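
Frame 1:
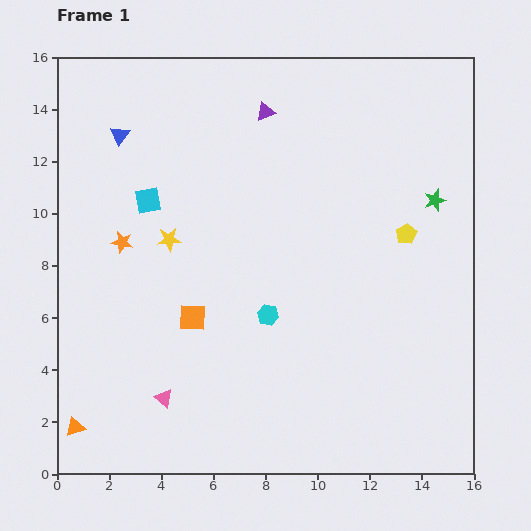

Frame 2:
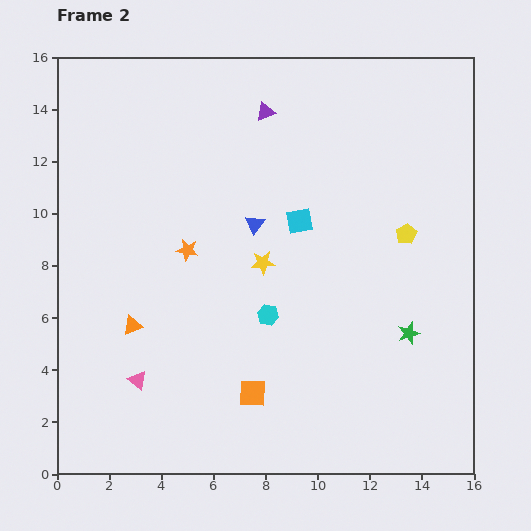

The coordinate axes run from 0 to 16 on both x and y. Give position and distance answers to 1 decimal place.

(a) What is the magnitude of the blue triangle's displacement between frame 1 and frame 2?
6.2

The blue triangle moved from (2.4, 13.0) to (7.6, 9.6), a distance of √(5.2² + 3.4²) ≈ 6.2.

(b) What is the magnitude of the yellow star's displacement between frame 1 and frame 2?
3.7

The yellow star moved from (4.3, 9.0) to (7.9, 8.1), a distance of √(3.6² + 0.9²) ≈ 3.7.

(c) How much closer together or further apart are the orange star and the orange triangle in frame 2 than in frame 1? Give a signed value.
-3.7

Distance in frame 1: 7.3. Distance in frame 2: 3.6.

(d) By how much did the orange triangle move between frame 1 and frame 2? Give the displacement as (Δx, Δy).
(2.2, 3.9)

The orange triangle was at (0.7, 1.8) in frame 1 and (2.9, 5.7) in frame 2.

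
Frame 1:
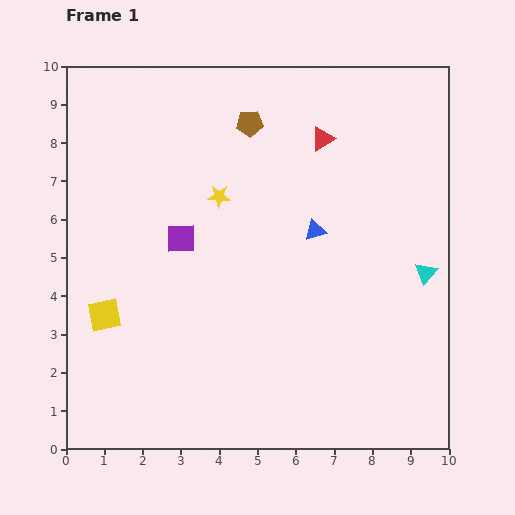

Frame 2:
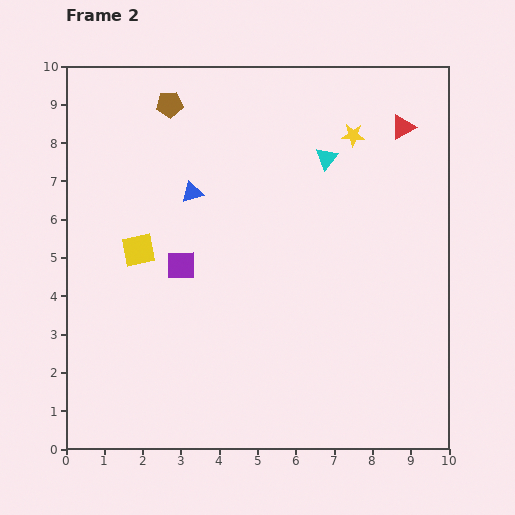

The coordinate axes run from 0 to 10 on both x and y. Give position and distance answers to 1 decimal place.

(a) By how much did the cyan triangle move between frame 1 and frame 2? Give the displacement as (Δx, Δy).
(-2.6, 3.0)

The cyan triangle was at (9.4, 4.6) in frame 1 and (6.8, 7.6) in frame 2.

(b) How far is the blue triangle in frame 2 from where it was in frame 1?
3.4

The blue triangle moved from (6.5, 5.7) to (3.3, 6.7), a distance of √(3.2² + 1.0²) ≈ 3.4.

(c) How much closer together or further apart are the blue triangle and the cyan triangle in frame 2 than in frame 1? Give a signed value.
+0.5

Distance in frame 1: 3.1. Distance in frame 2: 3.6.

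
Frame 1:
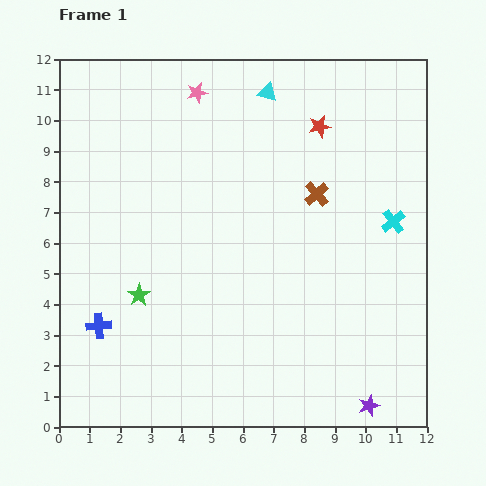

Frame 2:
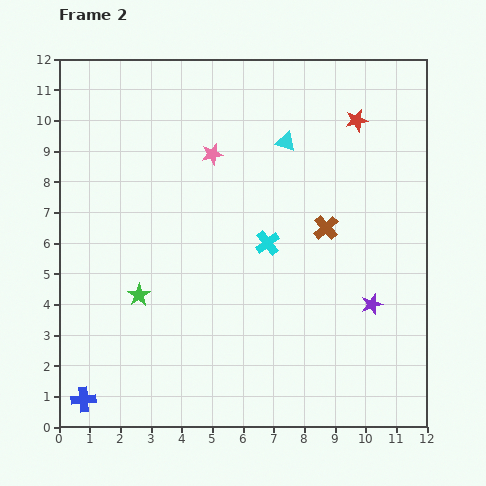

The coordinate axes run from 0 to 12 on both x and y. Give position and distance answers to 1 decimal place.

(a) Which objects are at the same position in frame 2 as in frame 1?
the green star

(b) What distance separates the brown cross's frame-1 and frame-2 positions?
1.1

The brown cross moved from (8.4, 7.6) to (8.7, 6.5), a distance of √(0.3² + 1.1²) ≈ 1.1.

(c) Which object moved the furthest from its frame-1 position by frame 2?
the cyan cross

(moved 4.2; next 3.3)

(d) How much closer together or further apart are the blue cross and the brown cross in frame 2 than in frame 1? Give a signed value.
+1.4

Distance in frame 1: 8.3. Distance in frame 2: 9.7.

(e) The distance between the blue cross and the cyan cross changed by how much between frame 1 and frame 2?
-2.3

Distance in frame 1: 10.2. Distance in frame 2: 7.9.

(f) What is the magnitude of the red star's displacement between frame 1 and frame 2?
1.2

The red star moved from (8.5, 9.8) to (9.7, 10.0), a distance of √(1.2² + 0.2²) ≈ 1.2.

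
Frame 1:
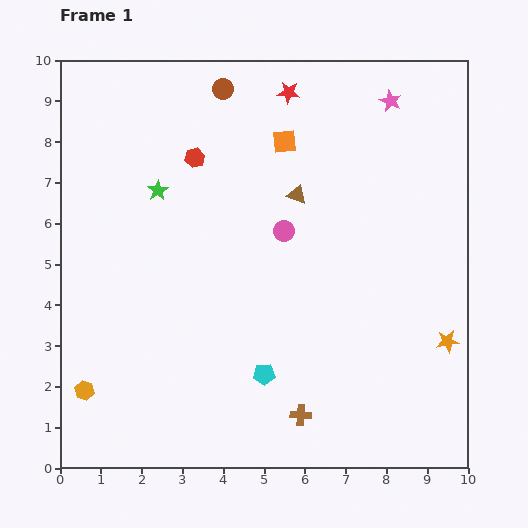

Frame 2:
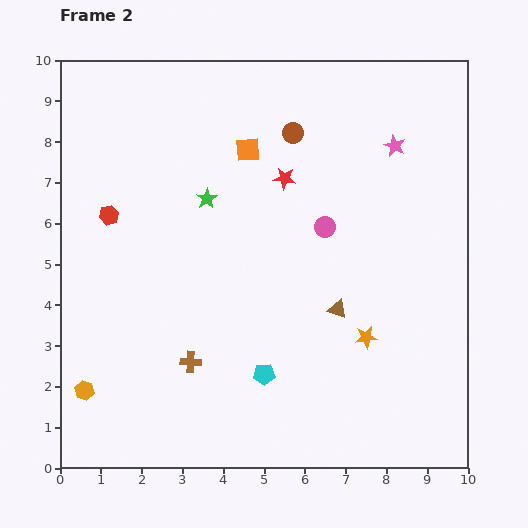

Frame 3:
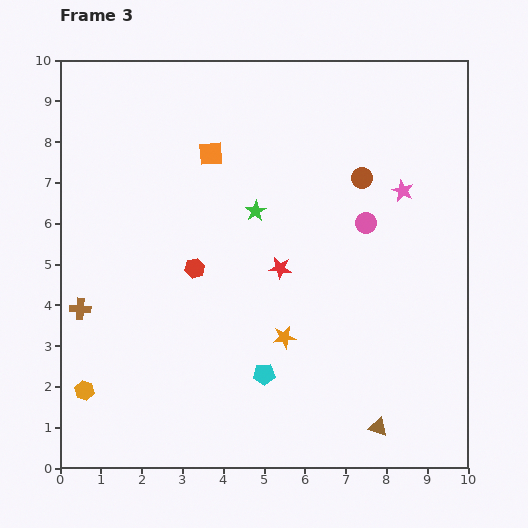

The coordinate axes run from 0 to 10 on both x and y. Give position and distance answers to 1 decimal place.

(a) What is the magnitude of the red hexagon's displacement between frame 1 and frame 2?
2.5

The red hexagon moved from (3.3, 7.6) to (1.2, 6.2), a distance of √(2.1² + 1.4²) ≈ 2.5.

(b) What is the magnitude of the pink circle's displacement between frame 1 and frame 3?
2.0

The pink circle moved from (5.5, 5.8) to (7.5, 6.0), a distance of √(2.0² + 0.2²) ≈ 2.0.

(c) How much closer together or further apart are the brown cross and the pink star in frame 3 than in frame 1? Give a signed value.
+0.4

Distance in frame 1: 8.0. Distance in frame 3: 8.4.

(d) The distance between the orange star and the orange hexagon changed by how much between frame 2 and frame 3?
-1.9

Distance in frame 2: 7.0. Distance in frame 3: 5.1.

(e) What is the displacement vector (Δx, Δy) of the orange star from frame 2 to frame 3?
(-2.0, 0.0)

The orange star was at (7.5, 3.2) in frame 2 and (5.5, 3.2) in frame 3.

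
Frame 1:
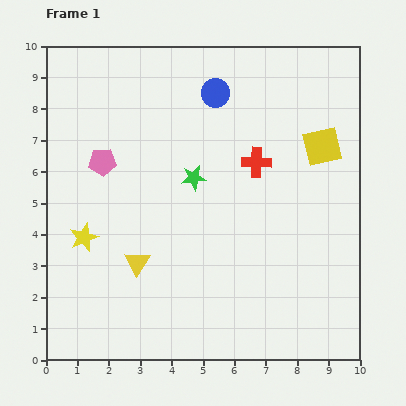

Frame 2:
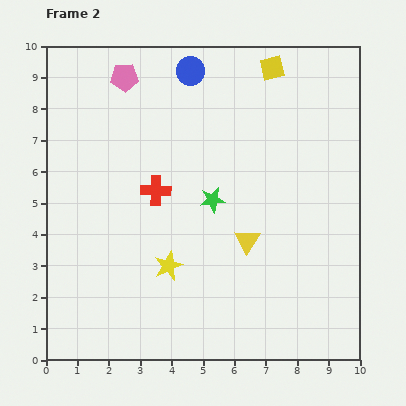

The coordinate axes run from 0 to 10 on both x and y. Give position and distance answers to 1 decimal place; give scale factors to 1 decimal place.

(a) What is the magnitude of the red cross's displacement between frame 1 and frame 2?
3.3

The red cross moved from (6.7, 6.3) to (3.5, 5.4), a distance of √(3.2² + 0.9²) ≈ 3.3.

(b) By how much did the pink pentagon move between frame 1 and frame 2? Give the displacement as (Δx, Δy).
(0.7, 2.7)

The pink pentagon was at (1.8, 6.3) in frame 1 and (2.5, 9.0) in frame 2.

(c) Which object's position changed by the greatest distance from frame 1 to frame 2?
the yellow triangle

(moved 3.6; next 3.3)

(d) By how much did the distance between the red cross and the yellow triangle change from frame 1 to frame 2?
-1.7

Distance in frame 1: 5.0. Distance in frame 2: 3.3.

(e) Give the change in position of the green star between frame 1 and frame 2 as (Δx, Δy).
(0.6, -0.7)

The green star was at (4.7, 5.8) in frame 1 and (5.3, 5.1) in frame 2.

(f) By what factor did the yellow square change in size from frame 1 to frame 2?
0.6×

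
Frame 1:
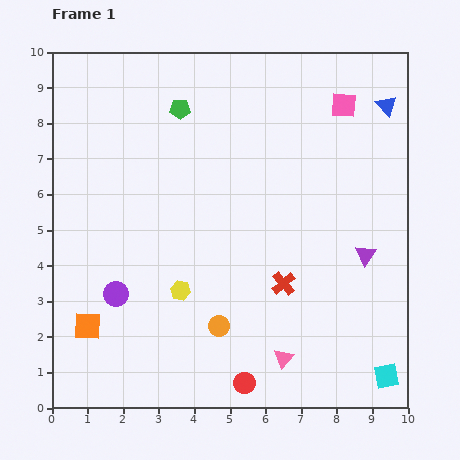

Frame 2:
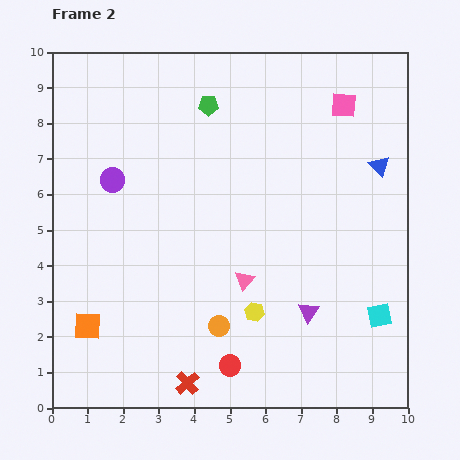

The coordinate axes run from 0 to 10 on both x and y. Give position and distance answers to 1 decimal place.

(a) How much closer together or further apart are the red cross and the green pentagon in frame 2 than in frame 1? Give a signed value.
+2.1

Distance in frame 1: 5.7. Distance in frame 2: 7.8.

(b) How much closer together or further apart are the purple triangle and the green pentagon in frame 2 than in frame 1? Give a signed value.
-0.2

Distance in frame 1: 6.6. Distance in frame 2: 6.4.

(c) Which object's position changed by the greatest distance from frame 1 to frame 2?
the red cross

(moved 3.9; next 3.2)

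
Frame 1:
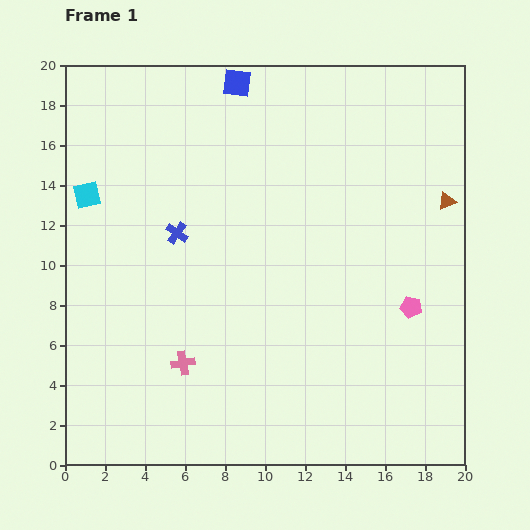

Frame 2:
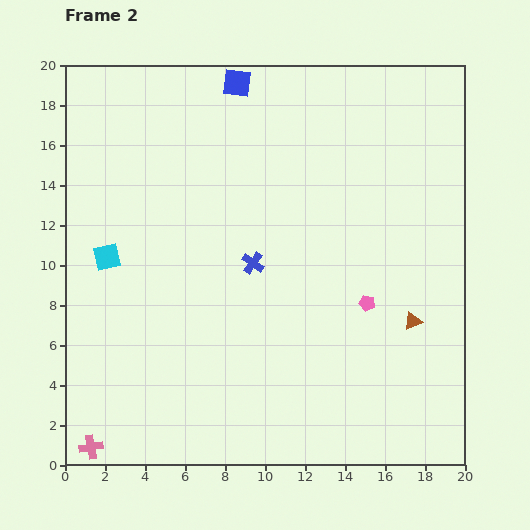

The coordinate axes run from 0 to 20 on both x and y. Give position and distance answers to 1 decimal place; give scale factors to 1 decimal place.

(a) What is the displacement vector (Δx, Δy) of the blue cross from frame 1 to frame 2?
(3.8, -1.5)

The blue cross was at (5.6, 11.6) in frame 1 and (9.4, 10.1) in frame 2.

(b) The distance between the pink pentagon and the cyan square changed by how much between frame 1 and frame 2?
-3.9

Distance in frame 1: 17.1. Distance in frame 2: 13.2.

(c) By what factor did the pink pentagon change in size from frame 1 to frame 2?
0.8×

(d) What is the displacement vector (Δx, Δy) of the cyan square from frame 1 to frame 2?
(1.0, -3.1)

The cyan square was at (1.1, 13.5) in frame 1 and (2.1, 10.4) in frame 2.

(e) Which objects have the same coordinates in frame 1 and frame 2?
the blue square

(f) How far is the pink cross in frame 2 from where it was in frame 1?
6.2

The pink cross moved from (5.9, 5.1) to (1.3, 0.9), a distance of √(4.6² + 4.2²) ≈ 6.2.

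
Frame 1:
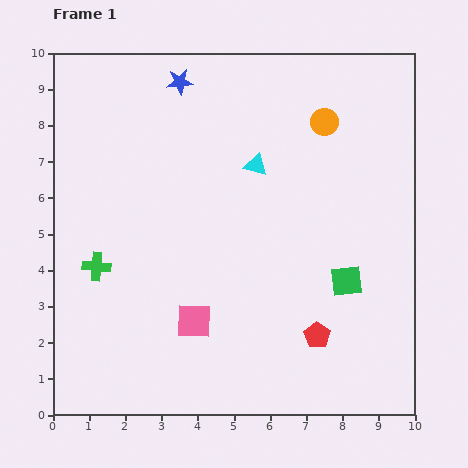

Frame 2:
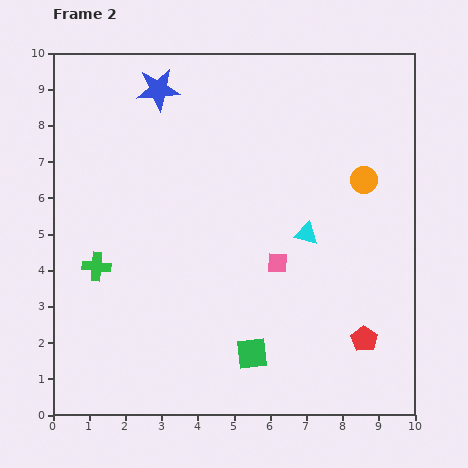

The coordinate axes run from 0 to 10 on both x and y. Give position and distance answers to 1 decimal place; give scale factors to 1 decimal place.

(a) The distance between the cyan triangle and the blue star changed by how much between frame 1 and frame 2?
+2.6

Distance in frame 1: 3.1. Distance in frame 2: 5.7.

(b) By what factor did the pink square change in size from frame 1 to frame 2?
0.6×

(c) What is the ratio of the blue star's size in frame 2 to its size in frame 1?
1.6×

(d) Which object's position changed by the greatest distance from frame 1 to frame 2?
the green square

(moved 3.3; next 2.8)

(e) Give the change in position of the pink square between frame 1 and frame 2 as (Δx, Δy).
(2.3, 1.6)

The pink square was at (3.9, 2.6) in frame 1 and (6.2, 4.2) in frame 2.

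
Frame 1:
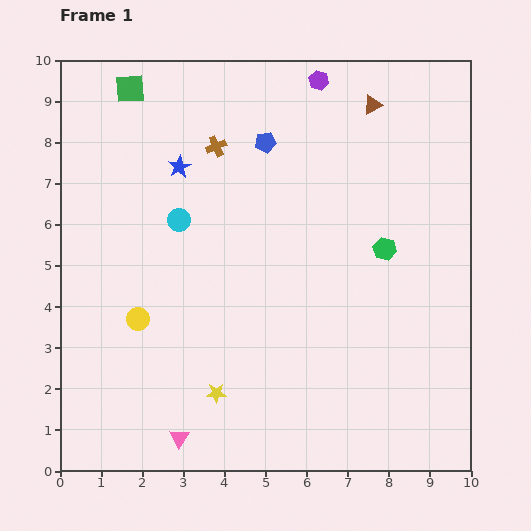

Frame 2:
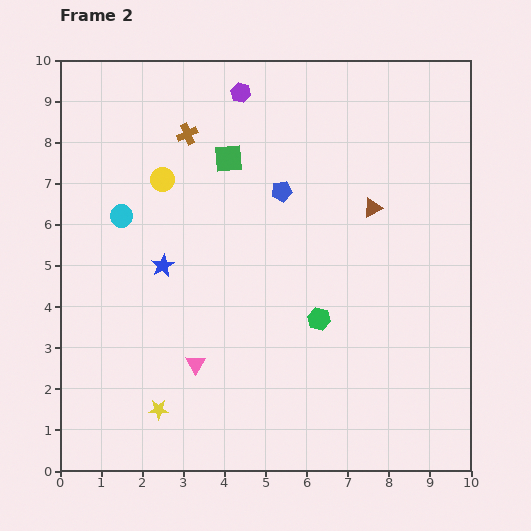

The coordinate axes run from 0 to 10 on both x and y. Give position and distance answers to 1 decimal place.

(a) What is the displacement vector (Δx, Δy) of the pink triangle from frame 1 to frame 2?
(0.4, 1.8)

The pink triangle was at (2.9, 0.8) in frame 1 and (3.3, 2.6) in frame 2.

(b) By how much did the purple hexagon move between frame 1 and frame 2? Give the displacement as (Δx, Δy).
(-1.9, -0.3)

The purple hexagon was at (6.3, 9.5) in frame 1 and (4.4, 9.2) in frame 2.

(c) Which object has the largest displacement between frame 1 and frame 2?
the yellow circle

(moved 3.5; next 2.9)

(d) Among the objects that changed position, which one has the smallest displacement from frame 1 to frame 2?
the brown cross

(moved 0.8)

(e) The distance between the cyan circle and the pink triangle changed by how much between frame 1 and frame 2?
-1.3

Distance in frame 1: 5.3. Distance in frame 2: 4.0.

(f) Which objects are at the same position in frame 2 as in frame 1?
none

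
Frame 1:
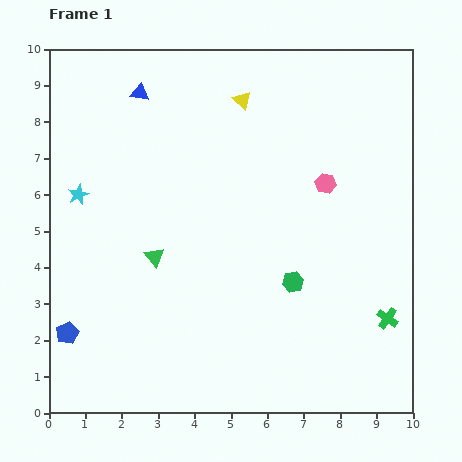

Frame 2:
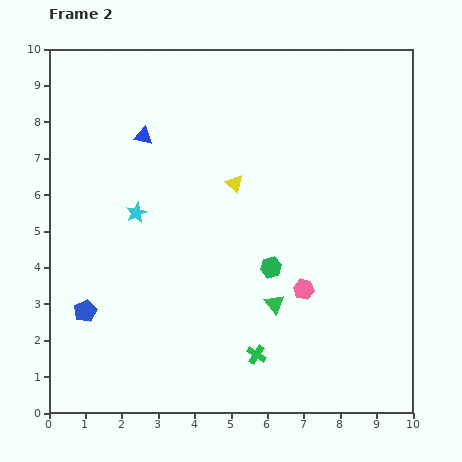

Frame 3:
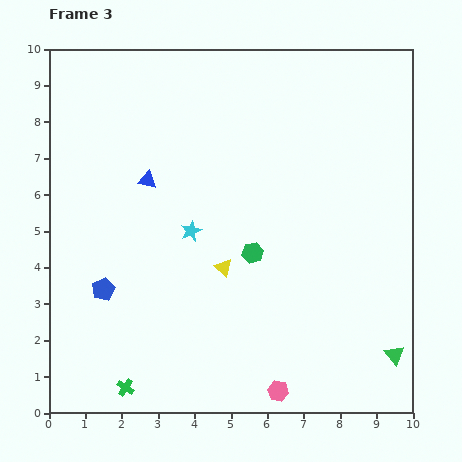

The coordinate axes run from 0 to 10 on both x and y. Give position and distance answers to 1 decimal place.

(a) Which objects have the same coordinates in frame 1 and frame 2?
none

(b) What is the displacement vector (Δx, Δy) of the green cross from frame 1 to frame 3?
(-7.2, -1.9)

The green cross was at (9.3, 2.6) in frame 1 and (2.1, 0.7) in frame 3.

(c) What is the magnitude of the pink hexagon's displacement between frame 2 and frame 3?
2.9

The pink hexagon moved from (7.0, 3.4) to (6.3, 0.6), a distance of √(0.7² + 2.8²) ≈ 2.9.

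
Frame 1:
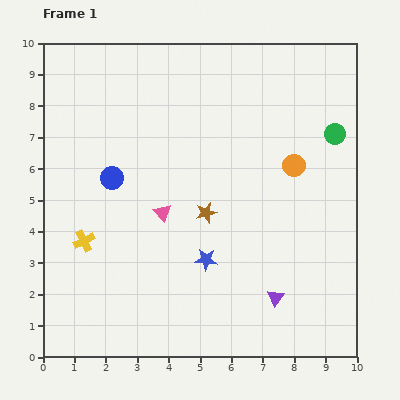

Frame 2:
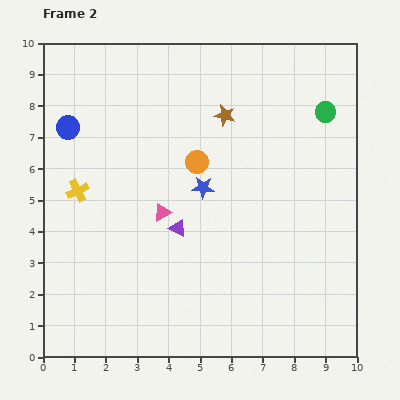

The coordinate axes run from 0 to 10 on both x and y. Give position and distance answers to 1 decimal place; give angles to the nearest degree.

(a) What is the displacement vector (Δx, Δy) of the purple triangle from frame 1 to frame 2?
(-3.1, 2.2)

The purple triangle was at (7.4, 1.9) in frame 1 and (4.3, 4.1) in frame 2.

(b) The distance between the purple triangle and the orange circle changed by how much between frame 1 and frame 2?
-2.0

Distance in frame 1: 4.2. Distance in frame 2: 2.2.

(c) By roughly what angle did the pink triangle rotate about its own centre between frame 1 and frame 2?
41° clockwise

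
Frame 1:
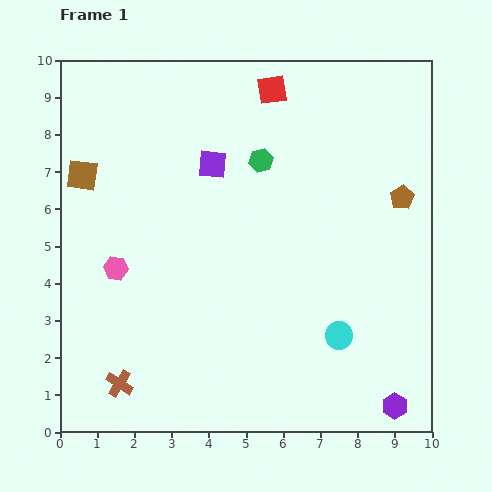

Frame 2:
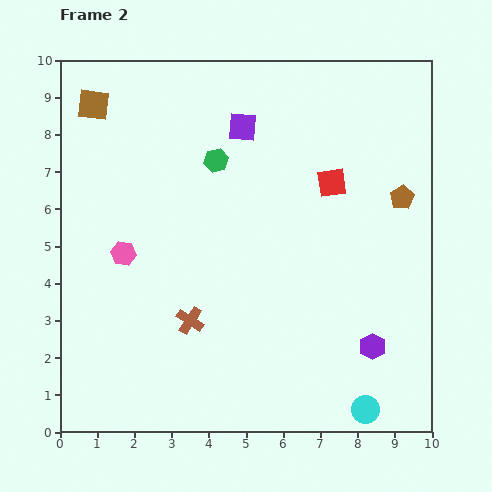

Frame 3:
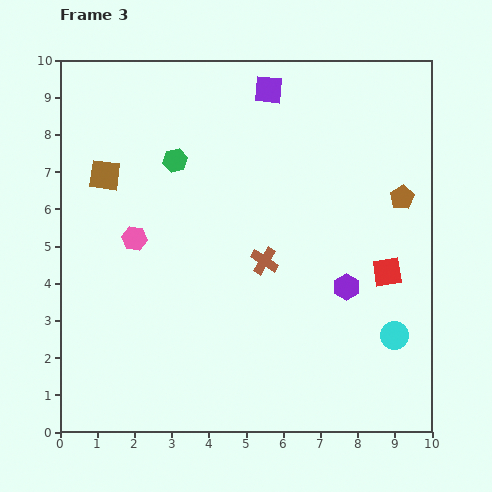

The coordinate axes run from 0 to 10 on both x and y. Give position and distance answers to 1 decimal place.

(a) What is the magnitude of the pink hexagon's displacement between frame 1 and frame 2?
0.4

The pink hexagon moved from (1.5, 4.4) to (1.7, 4.8), a distance of √(0.2² + 0.4²) ≈ 0.4.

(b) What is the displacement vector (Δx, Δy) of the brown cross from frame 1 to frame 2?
(1.9, 1.7)

The brown cross was at (1.6, 1.3) in frame 1 and (3.5, 3.0) in frame 2.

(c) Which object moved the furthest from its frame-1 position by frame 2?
the red square

(moved 3.0; next 2.5)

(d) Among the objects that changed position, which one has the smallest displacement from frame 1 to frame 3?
the brown square

(moved 0.6)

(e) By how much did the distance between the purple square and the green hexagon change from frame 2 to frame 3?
+2.0

Distance in frame 2: 1.1. Distance in frame 3: 3.1.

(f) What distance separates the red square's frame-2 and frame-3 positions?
2.8

The red square moved from (7.3, 6.7) to (8.8, 4.3), a distance of √(1.5² + 2.4²) ≈ 2.8.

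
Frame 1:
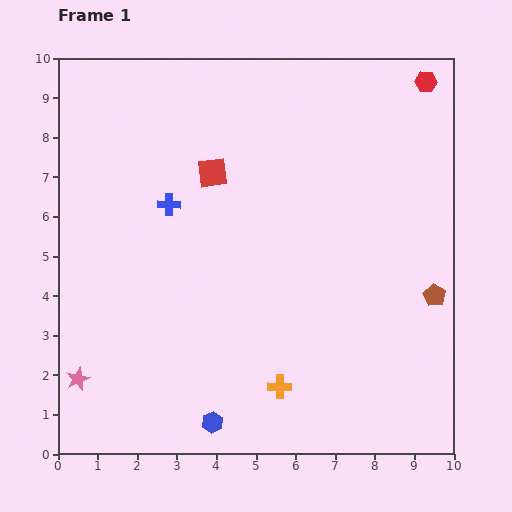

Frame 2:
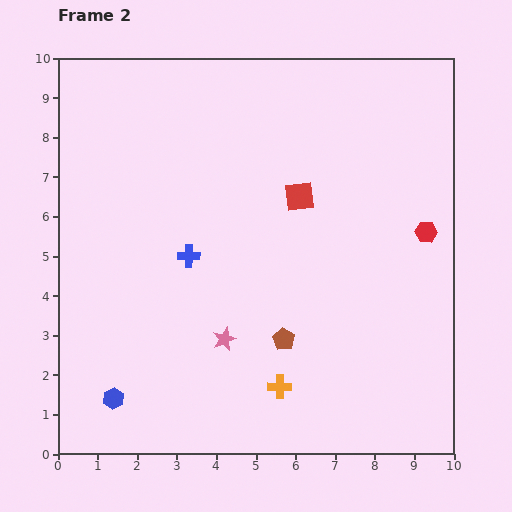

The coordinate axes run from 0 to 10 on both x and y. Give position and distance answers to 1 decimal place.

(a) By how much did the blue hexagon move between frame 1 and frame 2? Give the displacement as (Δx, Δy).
(-2.5, 0.6)

The blue hexagon was at (3.9, 0.8) in frame 1 and (1.4, 1.4) in frame 2.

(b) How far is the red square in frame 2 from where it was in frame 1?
2.3

The red square moved from (3.9, 7.1) to (6.1, 6.5), a distance of √(2.2² + 0.6²) ≈ 2.3.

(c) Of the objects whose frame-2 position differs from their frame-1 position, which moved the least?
the blue cross

(moved 1.4)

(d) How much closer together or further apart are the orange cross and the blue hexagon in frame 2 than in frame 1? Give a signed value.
+2.3

Distance in frame 1: 1.9. Distance in frame 2: 4.2.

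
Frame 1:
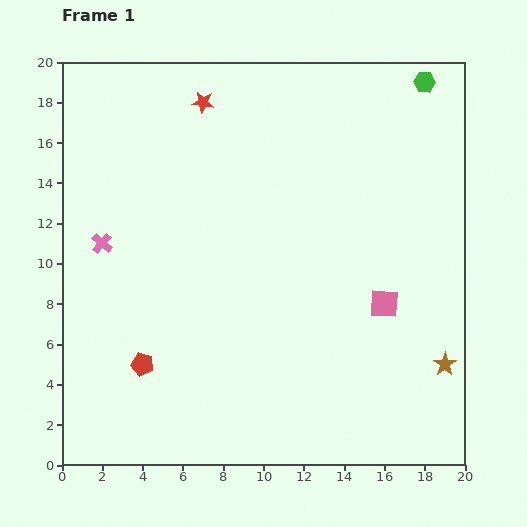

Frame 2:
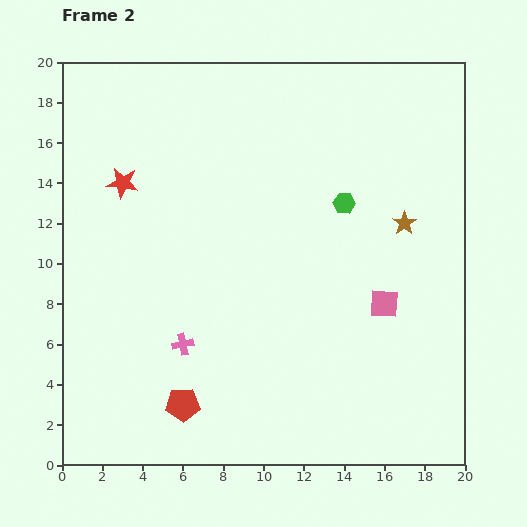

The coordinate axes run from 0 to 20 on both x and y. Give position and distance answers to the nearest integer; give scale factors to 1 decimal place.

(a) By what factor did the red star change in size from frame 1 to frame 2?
1.4×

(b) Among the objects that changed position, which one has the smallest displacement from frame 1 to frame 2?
the red pentagon

(moved 3)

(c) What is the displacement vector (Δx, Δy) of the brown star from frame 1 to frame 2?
(-2, 7)

The brown star was at (19, 5) in frame 1 and (17, 12) in frame 2.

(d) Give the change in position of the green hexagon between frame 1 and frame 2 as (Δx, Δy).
(-4, -6)

The green hexagon was at (18, 19) in frame 1 and (14, 13) in frame 2.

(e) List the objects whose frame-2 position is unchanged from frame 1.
the pink square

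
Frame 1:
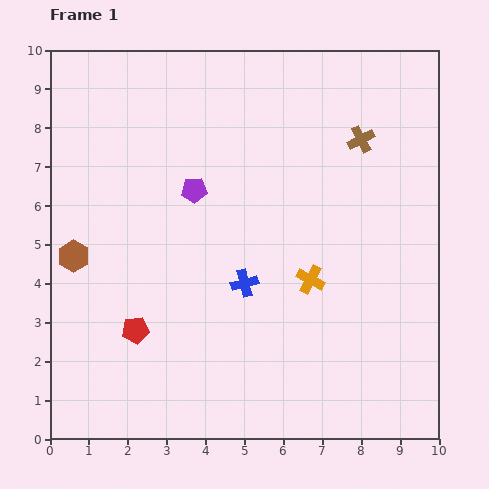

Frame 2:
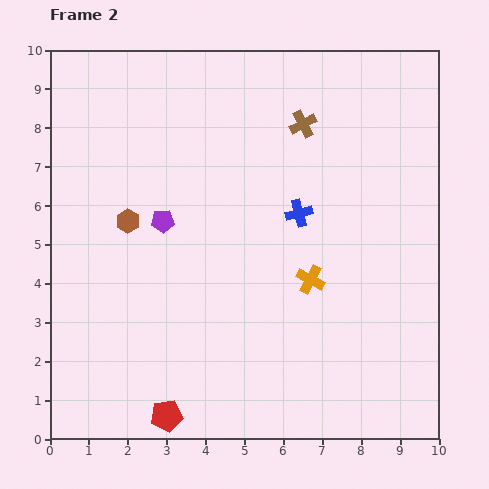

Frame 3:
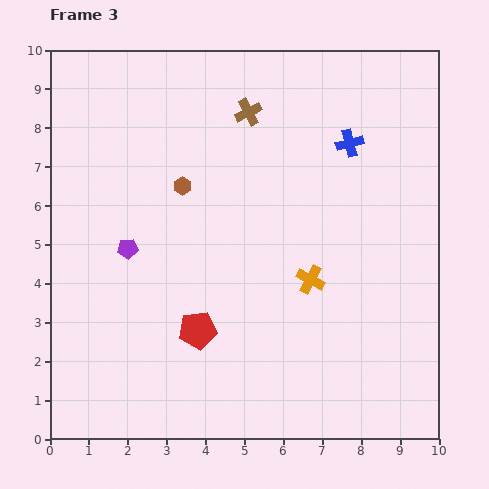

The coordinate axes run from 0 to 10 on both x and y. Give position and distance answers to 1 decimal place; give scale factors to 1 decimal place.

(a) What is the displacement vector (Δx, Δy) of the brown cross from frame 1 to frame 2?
(-1.5, 0.4)

The brown cross was at (8.0, 7.7) in frame 1 and (6.5, 8.1) in frame 2.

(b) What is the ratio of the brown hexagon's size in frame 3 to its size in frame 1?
0.6×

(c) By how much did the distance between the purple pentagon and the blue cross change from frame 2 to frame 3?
+2.8

Distance in frame 2: 3.5. Distance in frame 3: 6.3.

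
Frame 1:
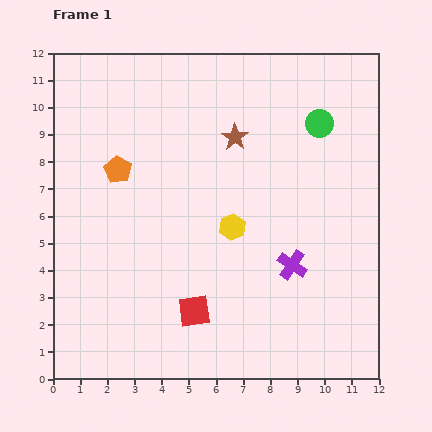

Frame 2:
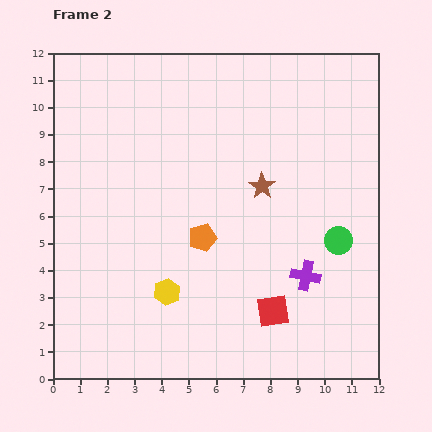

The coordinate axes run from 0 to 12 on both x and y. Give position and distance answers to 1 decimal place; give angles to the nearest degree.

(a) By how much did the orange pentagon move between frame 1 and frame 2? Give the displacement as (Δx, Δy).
(3.1, -2.5)

The orange pentagon was at (2.4, 7.7) in frame 1 and (5.5, 5.2) in frame 2.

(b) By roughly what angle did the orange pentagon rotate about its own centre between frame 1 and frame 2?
24° clockwise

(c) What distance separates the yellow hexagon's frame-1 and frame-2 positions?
3.4

The yellow hexagon moved from (6.6, 5.6) to (4.2, 3.2), a distance of √(2.4² + 2.4²) ≈ 3.4.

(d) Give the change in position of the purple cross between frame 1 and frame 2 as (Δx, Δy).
(0.5, -0.4)

The purple cross was at (8.8, 4.2) in frame 1 and (9.3, 3.8) in frame 2.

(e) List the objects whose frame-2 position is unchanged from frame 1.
none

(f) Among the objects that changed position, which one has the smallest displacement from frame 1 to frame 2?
the purple cross

(moved 0.6)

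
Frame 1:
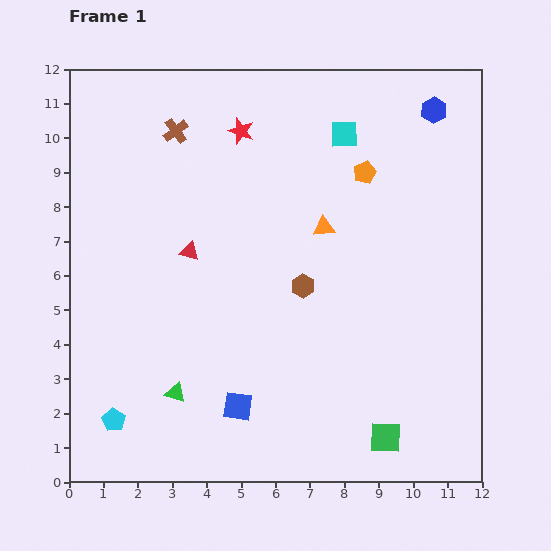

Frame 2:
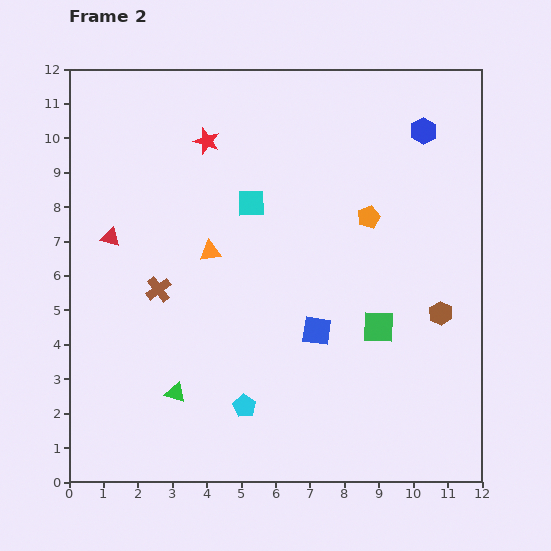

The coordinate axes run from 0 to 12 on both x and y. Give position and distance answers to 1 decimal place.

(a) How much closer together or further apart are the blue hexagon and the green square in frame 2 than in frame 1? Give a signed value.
-3.8

Distance in frame 1: 9.6. Distance in frame 2: 5.8.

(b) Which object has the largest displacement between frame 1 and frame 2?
the brown cross

(moved 4.6; next 4.1)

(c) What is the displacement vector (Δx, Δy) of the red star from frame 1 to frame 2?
(-1.0, -0.3)

The red star was at (5.0, 10.2) in frame 1 and (4.0, 9.9) in frame 2.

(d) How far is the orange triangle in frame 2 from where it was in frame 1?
3.4

The orange triangle moved from (7.4, 7.4) to (4.1, 6.7), a distance of √(3.3² + 0.7²) ≈ 3.4.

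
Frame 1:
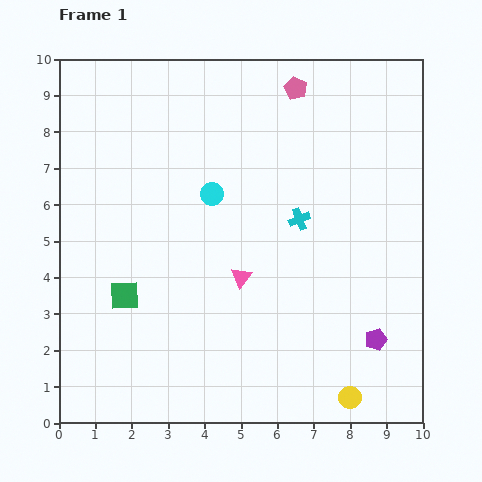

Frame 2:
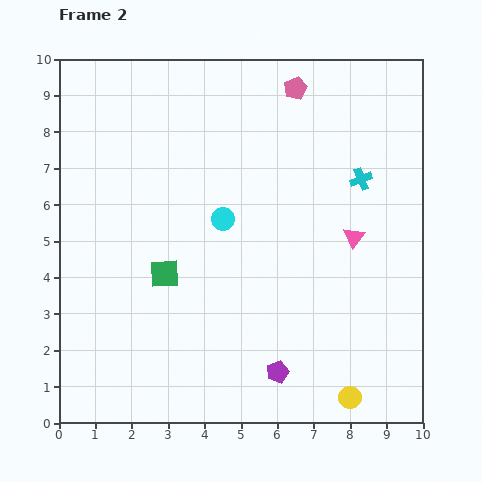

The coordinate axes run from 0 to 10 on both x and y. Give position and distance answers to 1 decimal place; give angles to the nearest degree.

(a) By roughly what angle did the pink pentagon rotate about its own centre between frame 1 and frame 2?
22° clockwise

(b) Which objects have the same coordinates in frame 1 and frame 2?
the yellow circle, the pink pentagon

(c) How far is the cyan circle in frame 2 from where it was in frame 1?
0.8

The cyan circle moved from (4.2, 6.3) to (4.5, 5.6), a distance of √(0.3² + 0.7²) ≈ 0.8.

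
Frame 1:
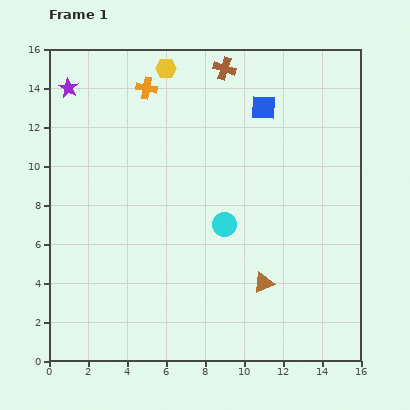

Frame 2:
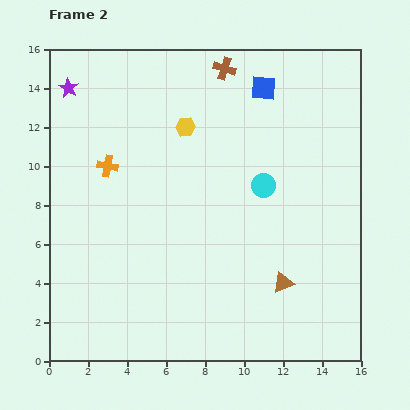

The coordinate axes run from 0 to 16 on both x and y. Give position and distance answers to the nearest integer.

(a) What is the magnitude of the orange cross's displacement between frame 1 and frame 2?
4

The orange cross moved from (5, 14) to (3, 10), a distance of √(2² + 4²) ≈ 4.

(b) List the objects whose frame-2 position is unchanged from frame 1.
the purple star, the brown cross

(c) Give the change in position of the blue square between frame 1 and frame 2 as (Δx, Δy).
(0, 1)

The blue square was at (11, 13) in frame 1 and (11, 14) in frame 2.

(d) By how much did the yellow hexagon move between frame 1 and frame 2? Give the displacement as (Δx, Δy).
(1, -3)

The yellow hexagon was at (6, 15) in frame 1 and (7, 12) in frame 2.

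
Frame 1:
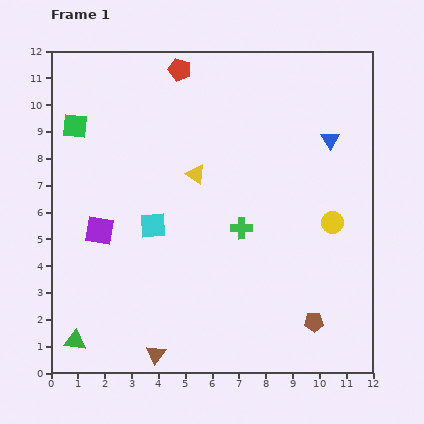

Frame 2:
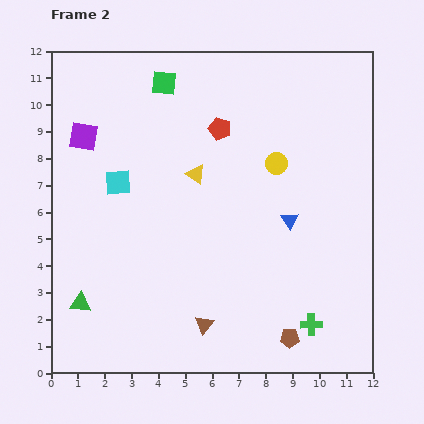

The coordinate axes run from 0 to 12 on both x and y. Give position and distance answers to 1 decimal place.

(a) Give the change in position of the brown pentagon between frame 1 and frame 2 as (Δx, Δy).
(-0.9, -0.6)

The brown pentagon was at (9.8, 1.9) in frame 1 and (8.9, 1.3) in frame 2.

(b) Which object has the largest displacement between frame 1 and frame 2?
the green cross

(moved 4.4; next 3.7)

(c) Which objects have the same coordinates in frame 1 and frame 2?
the yellow triangle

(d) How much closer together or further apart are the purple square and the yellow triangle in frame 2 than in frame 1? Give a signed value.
+0.2

Distance in frame 1: 4.2. Distance in frame 2: 4.4.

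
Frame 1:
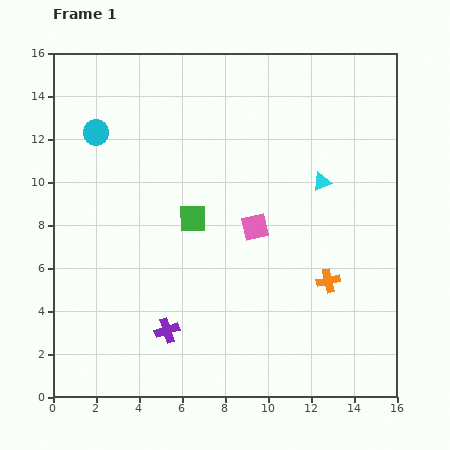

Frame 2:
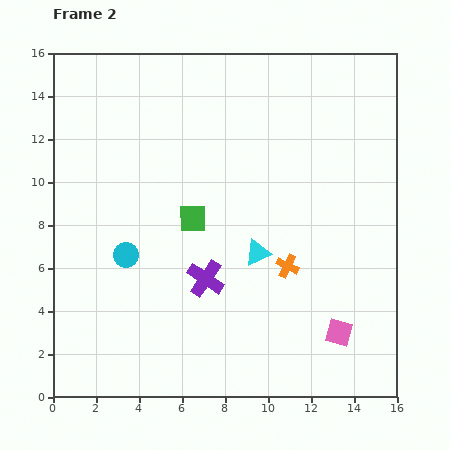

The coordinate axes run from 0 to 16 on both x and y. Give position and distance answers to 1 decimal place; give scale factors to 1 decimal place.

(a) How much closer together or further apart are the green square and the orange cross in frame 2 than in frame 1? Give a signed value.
-2.0

Distance in frame 1: 6.9. Distance in frame 2: 4.9.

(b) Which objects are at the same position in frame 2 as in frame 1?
the green square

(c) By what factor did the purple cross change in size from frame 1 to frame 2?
1.5×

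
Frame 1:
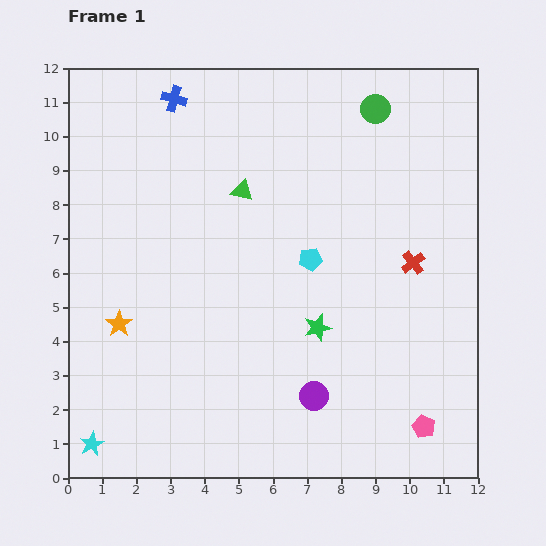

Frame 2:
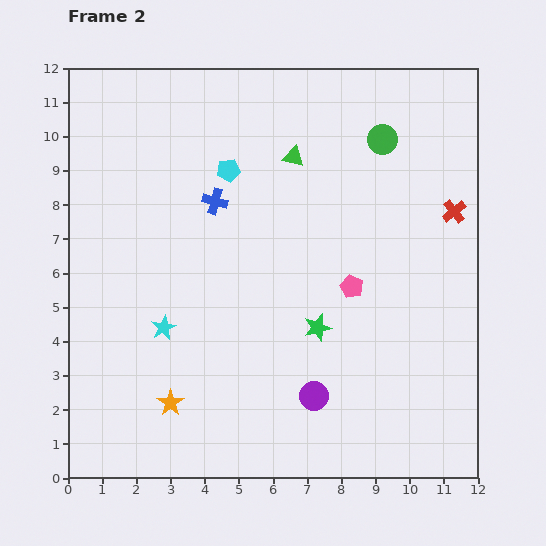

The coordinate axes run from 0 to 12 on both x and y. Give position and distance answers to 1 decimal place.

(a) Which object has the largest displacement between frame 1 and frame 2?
the pink pentagon

(moved 4.6; next 4.0)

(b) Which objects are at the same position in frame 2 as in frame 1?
the green star, the purple circle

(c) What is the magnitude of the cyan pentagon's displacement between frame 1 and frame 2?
3.5

The cyan pentagon moved from (7.1, 6.4) to (4.7, 9.0), a distance of √(2.4² + 2.6²) ≈ 3.5.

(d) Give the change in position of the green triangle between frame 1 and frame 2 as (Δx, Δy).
(1.5, 1.0)

The green triangle was at (5.1, 8.4) in frame 1 and (6.6, 9.4) in frame 2.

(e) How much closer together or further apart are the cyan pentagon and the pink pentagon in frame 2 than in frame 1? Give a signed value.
-0.9

Distance in frame 1: 5.9. Distance in frame 2: 5.0.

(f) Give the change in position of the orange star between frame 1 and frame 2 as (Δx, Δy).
(1.5, -2.3)

The orange star was at (1.5, 4.5) in frame 1 and (3.0, 2.2) in frame 2.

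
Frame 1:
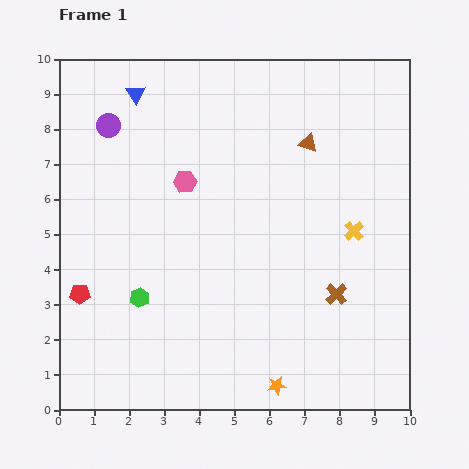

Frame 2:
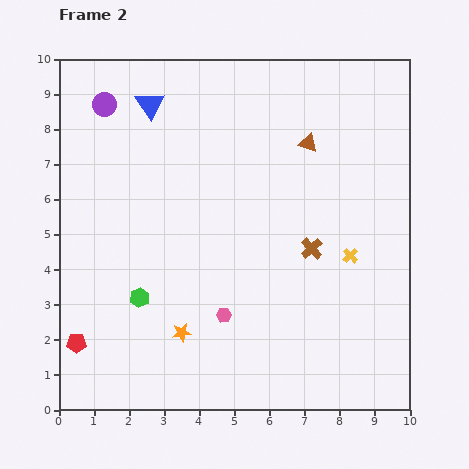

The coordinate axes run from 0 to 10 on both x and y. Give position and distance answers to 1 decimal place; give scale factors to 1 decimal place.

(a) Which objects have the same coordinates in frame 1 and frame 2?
the brown triangle, the green hexagon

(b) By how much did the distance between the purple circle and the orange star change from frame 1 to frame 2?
-1.9

Distance in frame 1: 8.8. Distance in frame 2: 6.9.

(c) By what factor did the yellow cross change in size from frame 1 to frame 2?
0.8×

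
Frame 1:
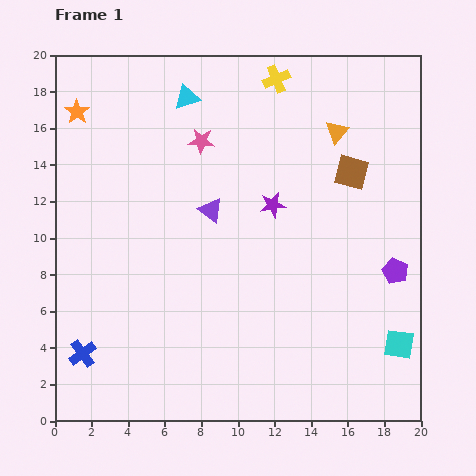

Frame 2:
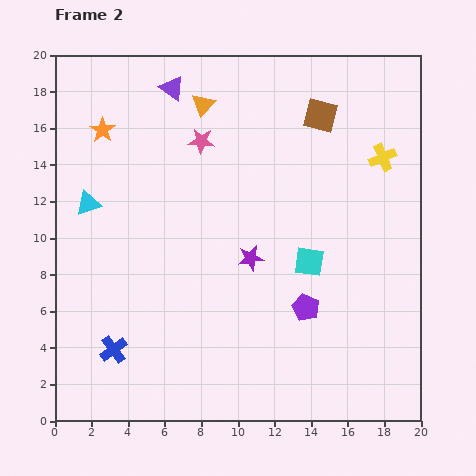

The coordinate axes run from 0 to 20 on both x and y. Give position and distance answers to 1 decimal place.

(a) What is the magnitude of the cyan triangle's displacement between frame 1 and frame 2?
7.9

The cyan triangle moved from (7.2, 17.7) to (1.8, 11.9), a distance of √(5.4² + 5.8²) ≈ 7.9.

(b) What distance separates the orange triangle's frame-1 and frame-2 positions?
7.5

The orange triangle moved from (15.4, 15.8) to (8.1, 17.3), a distance of √(7.3² + 1.5²) ≈ 7.5.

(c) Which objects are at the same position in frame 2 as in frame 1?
the pink star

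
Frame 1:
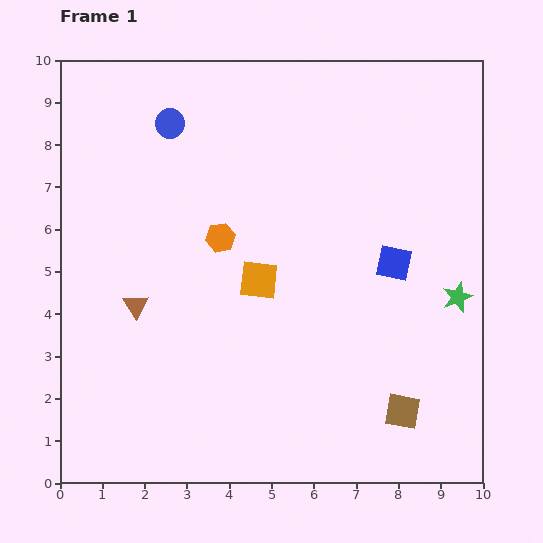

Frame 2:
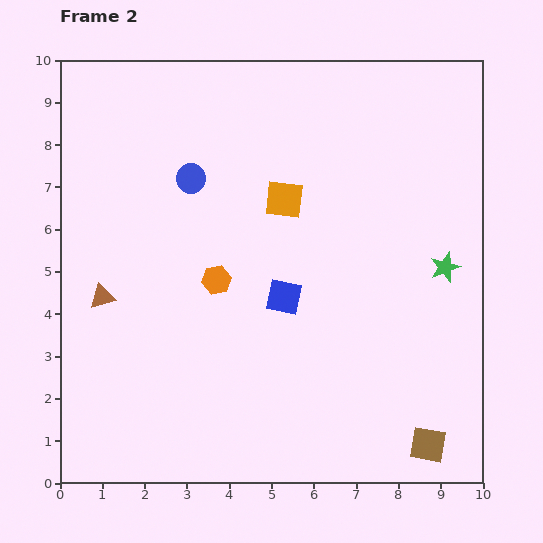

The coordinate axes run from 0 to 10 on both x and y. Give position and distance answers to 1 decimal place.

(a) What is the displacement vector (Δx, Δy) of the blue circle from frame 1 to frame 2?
(0.5, -1.3)

The blue circle was at (2.6, 8.5) in frame 1 and (3.1, 7.2) in frame 2.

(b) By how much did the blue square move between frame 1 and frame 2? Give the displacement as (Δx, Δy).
(-2.6, -0.8)

The blue square was at (7.9, 5.2) in frame 1 and (5.3, 4.4) in frame 2.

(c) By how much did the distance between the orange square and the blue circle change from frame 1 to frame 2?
-2.0

Distance in frame 1: 4.3. Distance in frame 2: 2.3.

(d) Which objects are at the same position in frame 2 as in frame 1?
none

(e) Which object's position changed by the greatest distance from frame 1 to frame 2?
the blue square

(moved 2.7; next 2.0)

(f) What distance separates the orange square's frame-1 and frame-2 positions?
2.0

The orange square moved from (4.7, 4.8) to (5.3, 6.7), a distance of √(0.6² + 1.9²) ≈ 2.0.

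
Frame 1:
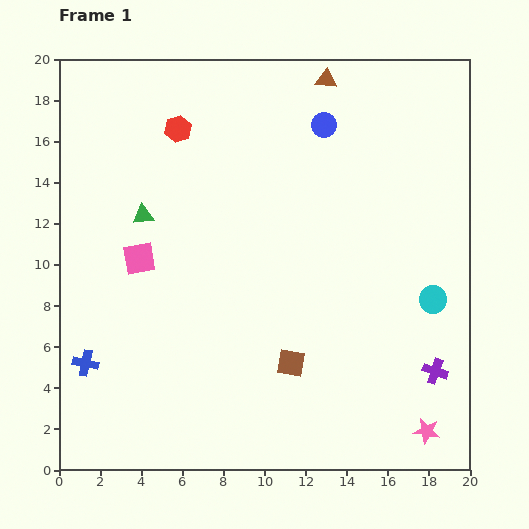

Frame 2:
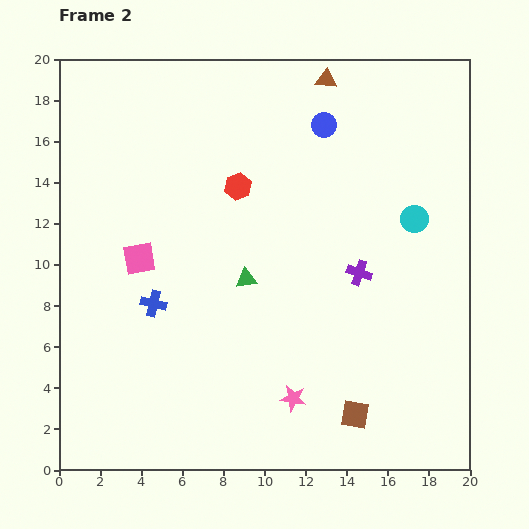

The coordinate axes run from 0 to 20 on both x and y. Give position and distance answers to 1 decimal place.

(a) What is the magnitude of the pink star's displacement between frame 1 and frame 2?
6.7

The pink star moved from (17.9, 1.9) to (11.4, 3.5), a distance of √(6.5² + 1.6²) ≈ 6.7.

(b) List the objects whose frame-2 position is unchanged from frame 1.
the pink square, the blue circle, the brown triangle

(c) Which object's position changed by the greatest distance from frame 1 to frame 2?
the pink star

(moved 6.7; next 6.1)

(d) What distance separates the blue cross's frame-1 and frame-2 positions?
4.4

The blue cross moved from (1.3, 5.2) to (4.6, 8.1), a distance of √(3.3² + 2.9²) ≈ 4.4.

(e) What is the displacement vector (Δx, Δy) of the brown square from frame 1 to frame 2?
(3.1, -2.5)

The brown square was at (11.3, 5.2) in frame 1 and (14.4, 2.7) in frame 2.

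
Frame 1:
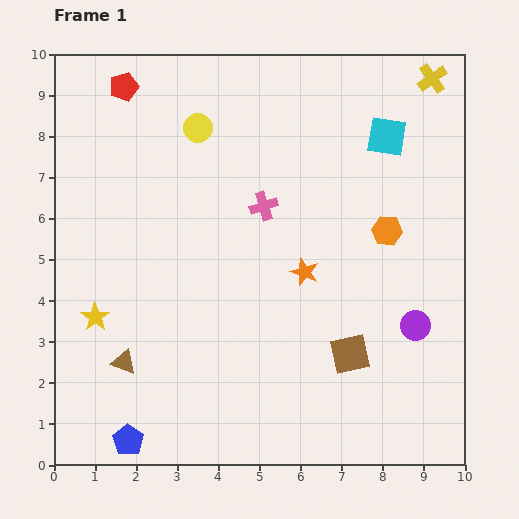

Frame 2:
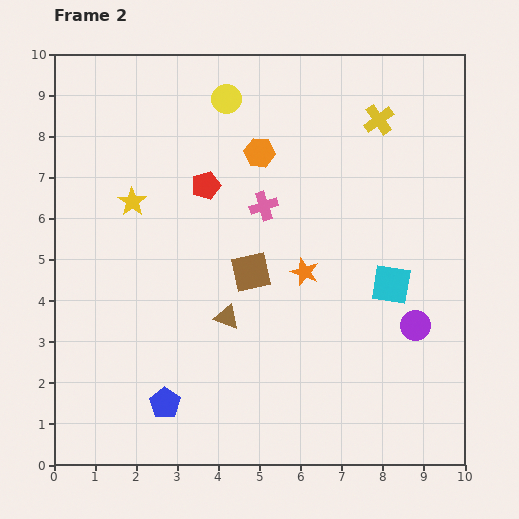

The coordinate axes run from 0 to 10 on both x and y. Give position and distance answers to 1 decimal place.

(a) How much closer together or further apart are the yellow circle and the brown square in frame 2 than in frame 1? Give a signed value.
-2.4

Distance in frame 1: 6.6. Distance in frame 2: 4.2.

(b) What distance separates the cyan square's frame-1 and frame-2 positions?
3.6

The cyan square moved from (8.1, 8.0) to (8.2, 4.4), a distance of √(0.1² + 3.6²) ≈ 3.6.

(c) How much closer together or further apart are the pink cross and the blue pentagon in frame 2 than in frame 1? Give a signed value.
-1.2

Distance in frame 1: 6.6. Distance in frame 2: 5.4.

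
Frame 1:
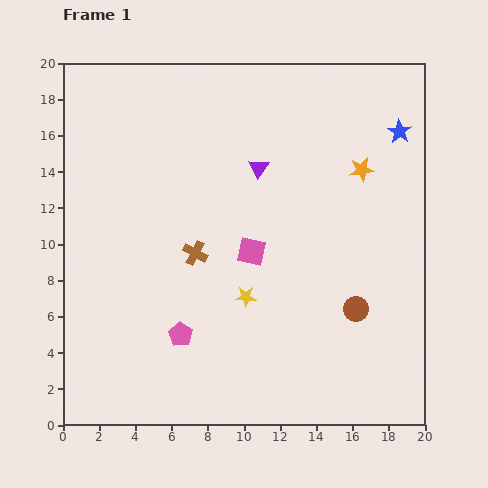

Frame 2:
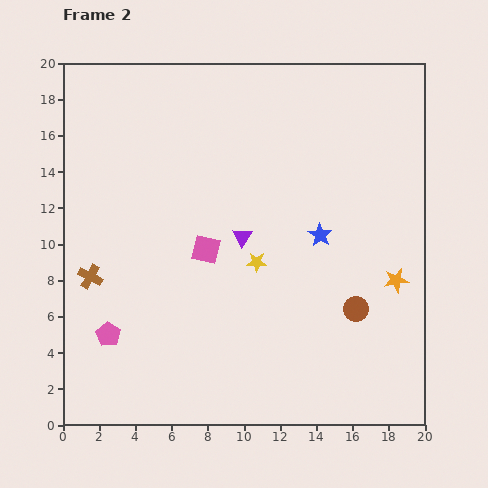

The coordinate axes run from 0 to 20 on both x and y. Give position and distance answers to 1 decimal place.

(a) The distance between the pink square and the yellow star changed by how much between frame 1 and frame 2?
+0.4

Distance in frame 1: 2.5. Distance in frame 2: 2.9.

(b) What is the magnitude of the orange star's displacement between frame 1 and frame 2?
6.4

The orange star moved from (16.5, 14.1) to (18.4, 8.0), a distance of √(1.9² + 6.1²) ≈ 6.4.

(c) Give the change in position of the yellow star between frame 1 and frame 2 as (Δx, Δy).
(0.6, 1.9)

The yellow star was at (10.1, 7.1) in frame 1 and (10.7, 9.0) in frame 2.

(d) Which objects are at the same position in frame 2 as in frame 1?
the brown circle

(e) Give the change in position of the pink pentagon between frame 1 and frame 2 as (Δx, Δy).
(-4.0, 0.0)

The pink pentagon was at (6.5, 5.0) in frame 1 and (2.5, 5.0) in frame 2.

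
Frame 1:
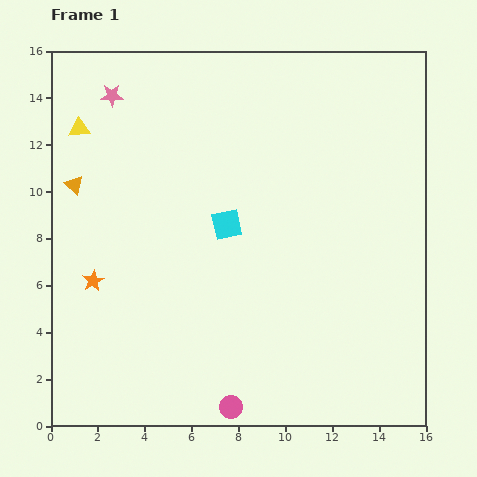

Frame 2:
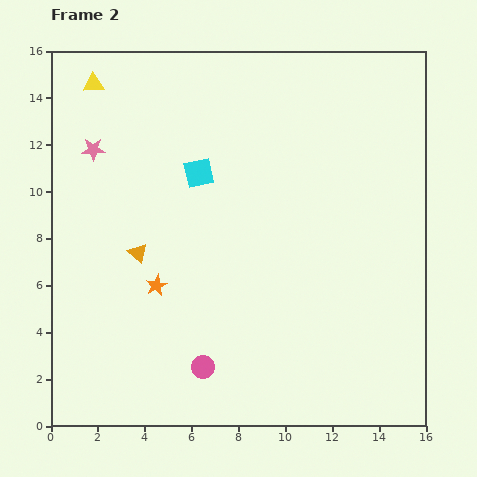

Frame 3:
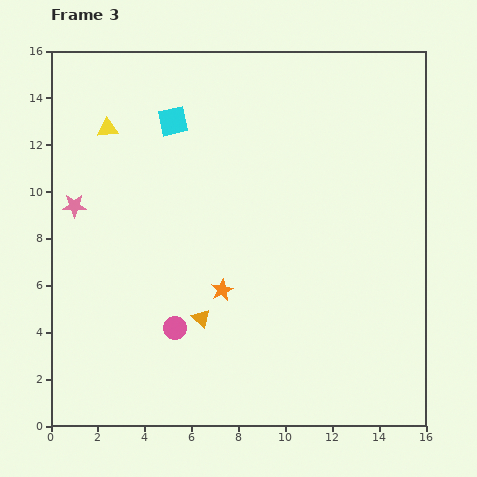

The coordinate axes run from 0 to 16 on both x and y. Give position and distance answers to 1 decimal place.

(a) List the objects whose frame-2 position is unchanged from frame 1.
none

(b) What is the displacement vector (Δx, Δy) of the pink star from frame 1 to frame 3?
(-1.6, -4.7)

The pink star was at (2.6, 14.1) in frame 1 and (1.0, 9.4) in frame 3.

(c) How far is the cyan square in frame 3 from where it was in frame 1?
5.0

The cyan square moved from (7.5, 8.6) to (5.2, 13.0), a distance of √(2.3² + 4.4²) ≈ 5.0.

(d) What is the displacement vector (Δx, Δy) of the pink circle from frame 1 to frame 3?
(-2.4, 3.4)

The pink circle was at (7.7, 0.8) in frame 1 and (5.3, 4.2) in frame 3.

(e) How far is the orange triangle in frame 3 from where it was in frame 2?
3.9

The orange triangle moved from (3.7, 7.4) to (6.4, 4.6), a distance of √(2.7² + 2.8²) ≈ 3.9.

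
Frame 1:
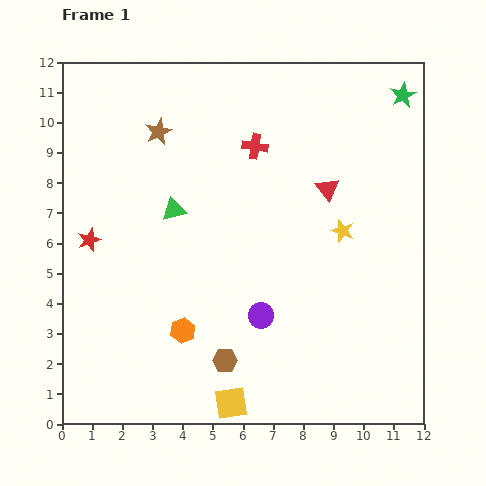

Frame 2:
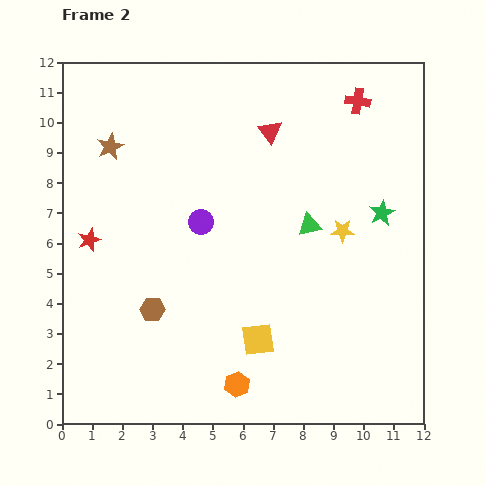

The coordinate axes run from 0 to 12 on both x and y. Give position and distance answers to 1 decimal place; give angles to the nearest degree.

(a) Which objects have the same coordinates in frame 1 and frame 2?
the red star, the yellow star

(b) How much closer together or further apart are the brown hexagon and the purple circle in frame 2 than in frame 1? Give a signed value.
+1.4

Distance in frame 1: 1.9. Distance in frame 2: 3.3.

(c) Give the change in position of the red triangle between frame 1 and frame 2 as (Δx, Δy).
(-1.9, 1.9)

The red triangle was at (8.8, 7.8) in frame 1 and (6.9, 9.7) in frame 2.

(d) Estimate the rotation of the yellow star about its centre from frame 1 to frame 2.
18° counter-clockwise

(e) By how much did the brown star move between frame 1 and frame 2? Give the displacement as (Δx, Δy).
(-1.6, -0.5)

The brown star was at (3.2, 9.7) in frame 1 and (1.6, 9.2) in frame 2.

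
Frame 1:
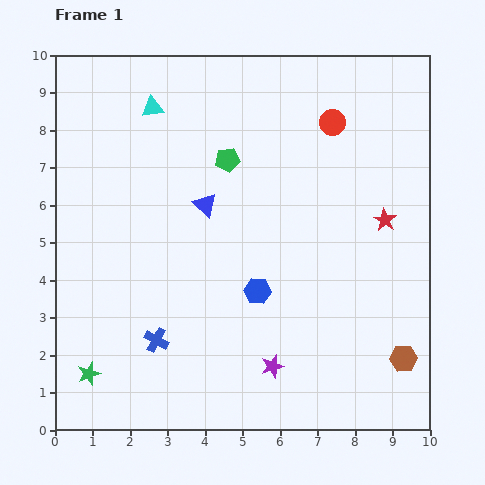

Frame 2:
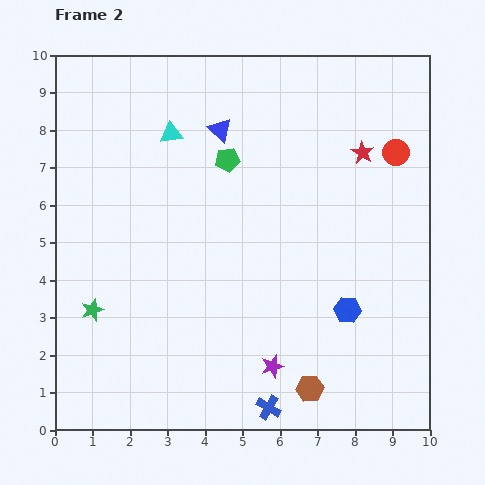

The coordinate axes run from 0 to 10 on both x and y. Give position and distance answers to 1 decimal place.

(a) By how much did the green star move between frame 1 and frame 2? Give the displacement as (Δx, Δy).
(0.1, 1.7)

The green star was at (0.9, 1.5) in frame 1 and (1.0, 3.2) in frame 2.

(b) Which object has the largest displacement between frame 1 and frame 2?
the blue cross

(moved 3.5; next 2.6)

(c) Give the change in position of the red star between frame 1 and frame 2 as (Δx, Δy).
(-0.6, 1.8)

The red star was at (8.8, 5.6) in frame 1 and (8.2, 7.4) in frame 2.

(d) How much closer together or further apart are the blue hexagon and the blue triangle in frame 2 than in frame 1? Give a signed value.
+3.2

Distance in frame 1: 2.7. Distance in frame 2: 5.9.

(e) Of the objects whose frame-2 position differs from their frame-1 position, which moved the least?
the cyan triangle

(moved 0.9)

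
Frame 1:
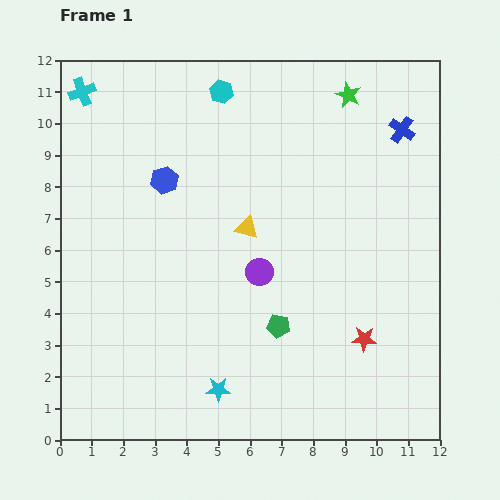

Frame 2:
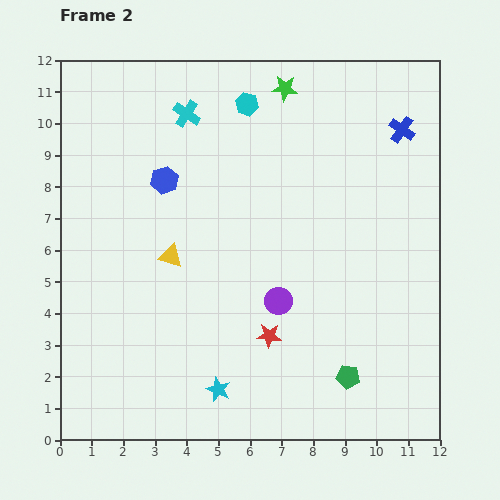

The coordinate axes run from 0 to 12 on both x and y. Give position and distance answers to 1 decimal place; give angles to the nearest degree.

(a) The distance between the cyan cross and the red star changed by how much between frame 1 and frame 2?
-4.3

Distance in frame 1: 11.8. Distance in frame 2: 7.5.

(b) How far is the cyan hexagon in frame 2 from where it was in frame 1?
0.9

The cyan hexagon moved from (5.1, 11.0) to (5.9, 10.6), a distance of √(0.8² + 0.4²) ≈ 0.9.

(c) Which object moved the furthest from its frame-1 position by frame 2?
the cyan cross

(moved 3.4; next 3.0)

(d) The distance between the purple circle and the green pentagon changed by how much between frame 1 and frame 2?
+1.5

Distance in frame 1: 1.8. Distance in frame 2: 3.3.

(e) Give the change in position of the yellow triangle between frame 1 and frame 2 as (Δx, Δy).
(-2.4, -0.9)

The yellow triangle was at (5.9, 6.7) in frame 1 and (3.5, 5.8) in frame 2.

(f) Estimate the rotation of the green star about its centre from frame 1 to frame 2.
21° counter-clockwise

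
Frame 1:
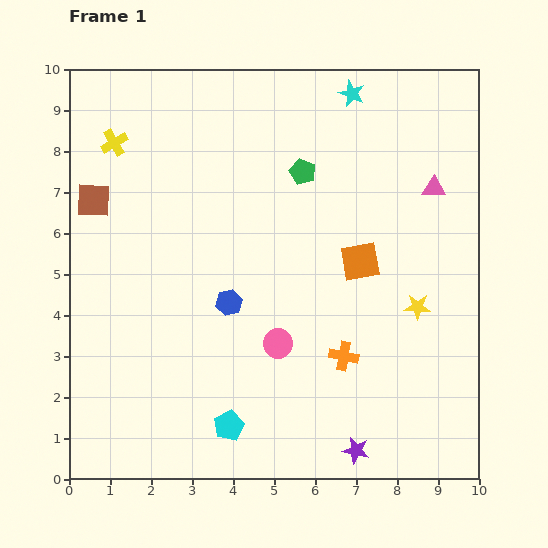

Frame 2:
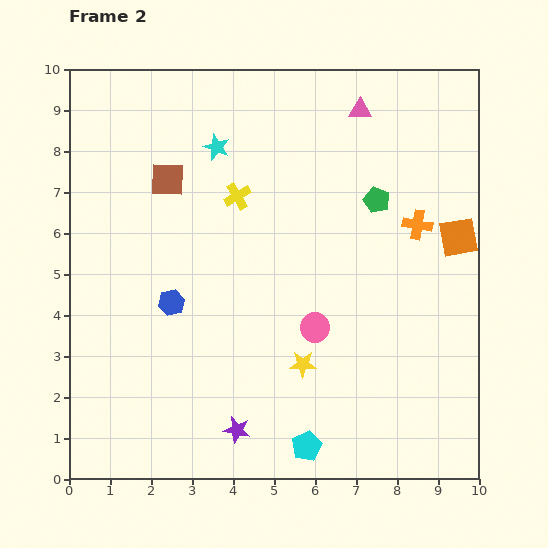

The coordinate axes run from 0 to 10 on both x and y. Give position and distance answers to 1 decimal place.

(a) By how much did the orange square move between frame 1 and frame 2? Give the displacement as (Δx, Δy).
(2.4, 0.6)

The orange square was at (7.1, 5.3) in frame 1 and (9.5, 5.9) in frame 2.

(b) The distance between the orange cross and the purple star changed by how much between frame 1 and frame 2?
+4.4

Distance in frame 1: 2.3. Distance in frame 2: 6.7.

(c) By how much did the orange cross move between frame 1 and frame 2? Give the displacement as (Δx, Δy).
(1.8, 3.2)

The orange cross was at (6.7, 3.0) in frame 1 and (8.5, 6.2) in frame 2.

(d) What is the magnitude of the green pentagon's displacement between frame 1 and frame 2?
1.9

The green pentagon moved from (5.7, 7.5) to (7.5, 6.8), a distance of √(1.8² + 0.7²) ≈ 1.9.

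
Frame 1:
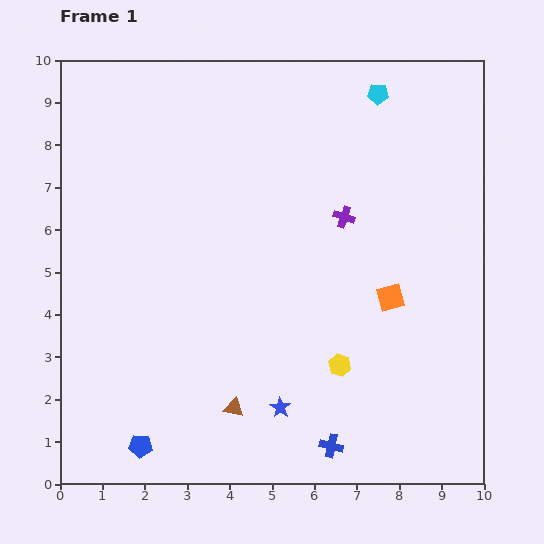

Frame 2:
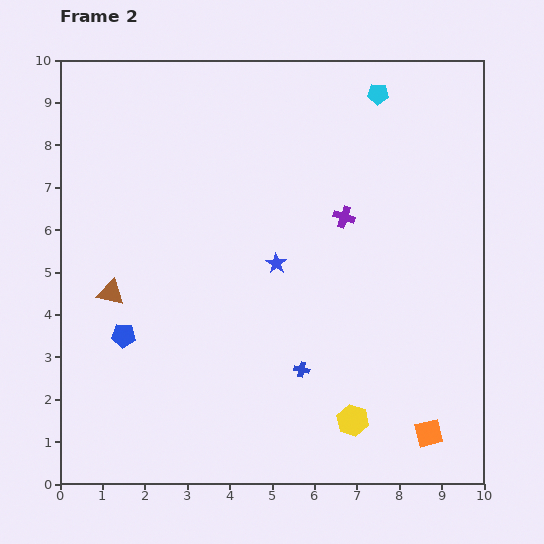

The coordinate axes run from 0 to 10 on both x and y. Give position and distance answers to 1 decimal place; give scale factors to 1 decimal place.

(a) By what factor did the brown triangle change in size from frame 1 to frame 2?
1.3×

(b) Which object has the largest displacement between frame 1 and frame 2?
the brown triangle

(moved 4.0; next 3.4)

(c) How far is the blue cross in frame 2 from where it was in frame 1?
1.9

The blue cross moved from (6.4, 0.9) to (5.7, 2.7), a distance of √(0.7² + 1.8²) ≈ 1.9.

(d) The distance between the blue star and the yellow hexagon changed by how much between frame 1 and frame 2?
+2.4

Distance in frame 1: 1.7. Distance in frame 2: 4.1.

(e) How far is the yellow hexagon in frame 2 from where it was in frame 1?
1.3

The yellow hexagon moved from (6.6, 2.8) to (6.9, 1.5), a distance of √(0.3² + 1.3²) ≈ 1.3.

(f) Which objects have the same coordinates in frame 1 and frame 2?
the cyan pentagon, the purple cross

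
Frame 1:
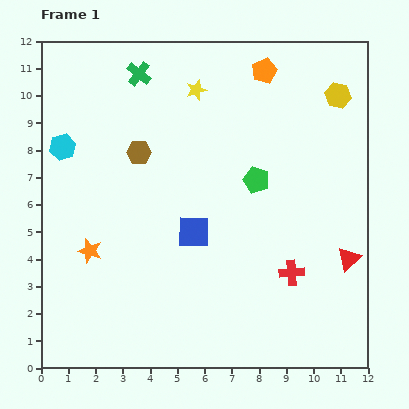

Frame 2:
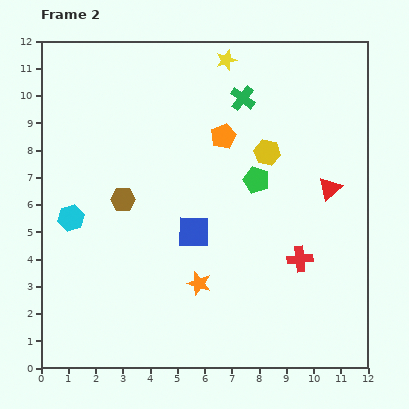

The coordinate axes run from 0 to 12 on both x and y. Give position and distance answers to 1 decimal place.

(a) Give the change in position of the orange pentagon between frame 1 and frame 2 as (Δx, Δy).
(-1.5, -2.4)

The orange pentagon was at (8.2, 10.9) in frame 1 and (6.7, 8.5) in frame 2.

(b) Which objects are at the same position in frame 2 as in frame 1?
the blue square, the green pentagon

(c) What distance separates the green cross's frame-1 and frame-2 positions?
3.9

The green cross moved from (3.6, 10.8) to (7.4, 9.9), a distance of √(3.8² + 0.9²) ≈ 3.9.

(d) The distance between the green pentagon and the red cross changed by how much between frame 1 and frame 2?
-0.3

Distance in frame 1: 3.6. Distance in frame 2: 3.3.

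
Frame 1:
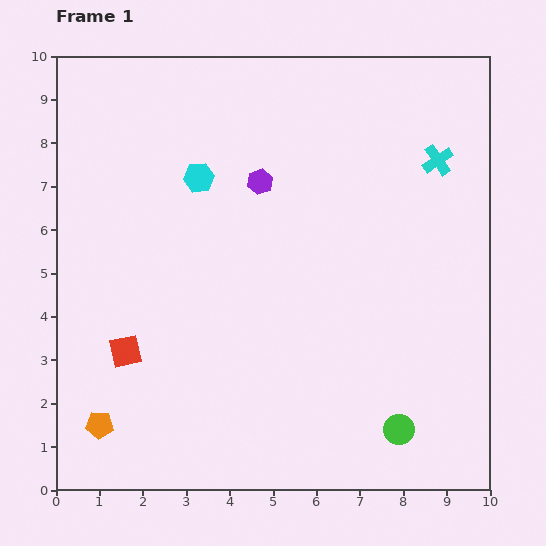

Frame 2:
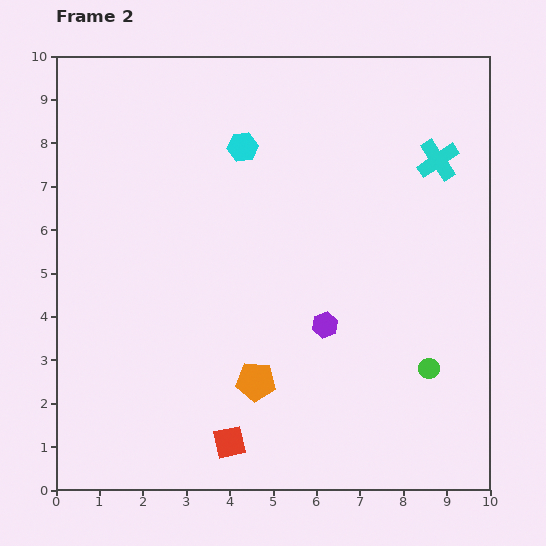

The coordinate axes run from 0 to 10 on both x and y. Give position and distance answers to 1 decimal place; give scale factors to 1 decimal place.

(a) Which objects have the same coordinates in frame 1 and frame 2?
the cyan cross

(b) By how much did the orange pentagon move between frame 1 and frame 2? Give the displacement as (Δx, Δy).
(3.6, 1.0)

The orange pentagon was at (1.0, 1.5) in frame 1 and (4.6, 2.5) in frame 2.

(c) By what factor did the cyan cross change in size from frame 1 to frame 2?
1.4×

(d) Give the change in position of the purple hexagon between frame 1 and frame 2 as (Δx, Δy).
(1.5, -3.3)

The purple hexagon was at (4.7, 7.1) in frame 1 and (6.2, 3.8) in frame 2.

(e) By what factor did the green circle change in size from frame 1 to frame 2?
0.7×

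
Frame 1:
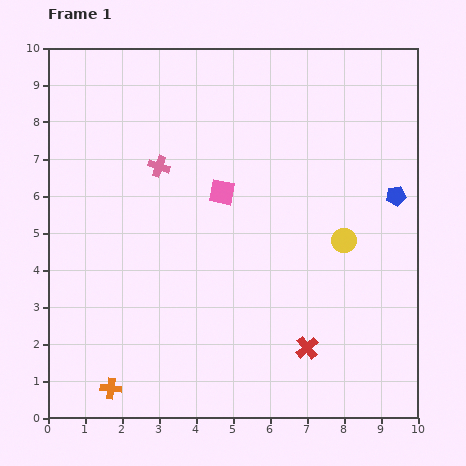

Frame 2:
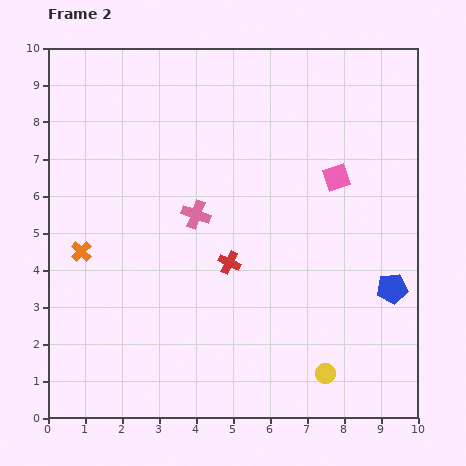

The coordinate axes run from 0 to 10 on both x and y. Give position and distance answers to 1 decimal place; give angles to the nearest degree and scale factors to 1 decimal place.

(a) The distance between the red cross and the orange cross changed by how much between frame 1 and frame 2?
-1.4

Distance in frame 1: 5.4. Distance in frame 2: 4.0.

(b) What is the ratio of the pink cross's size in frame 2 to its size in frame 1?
1.3×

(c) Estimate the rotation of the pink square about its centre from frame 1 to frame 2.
31° counter-clockwise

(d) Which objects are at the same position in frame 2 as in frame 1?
none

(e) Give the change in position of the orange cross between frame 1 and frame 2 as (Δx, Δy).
(-0.8, 3.7)

The orange cross was at (1.7, 0.8) in frame 1 and (0.9, 4.5) in frame 2.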